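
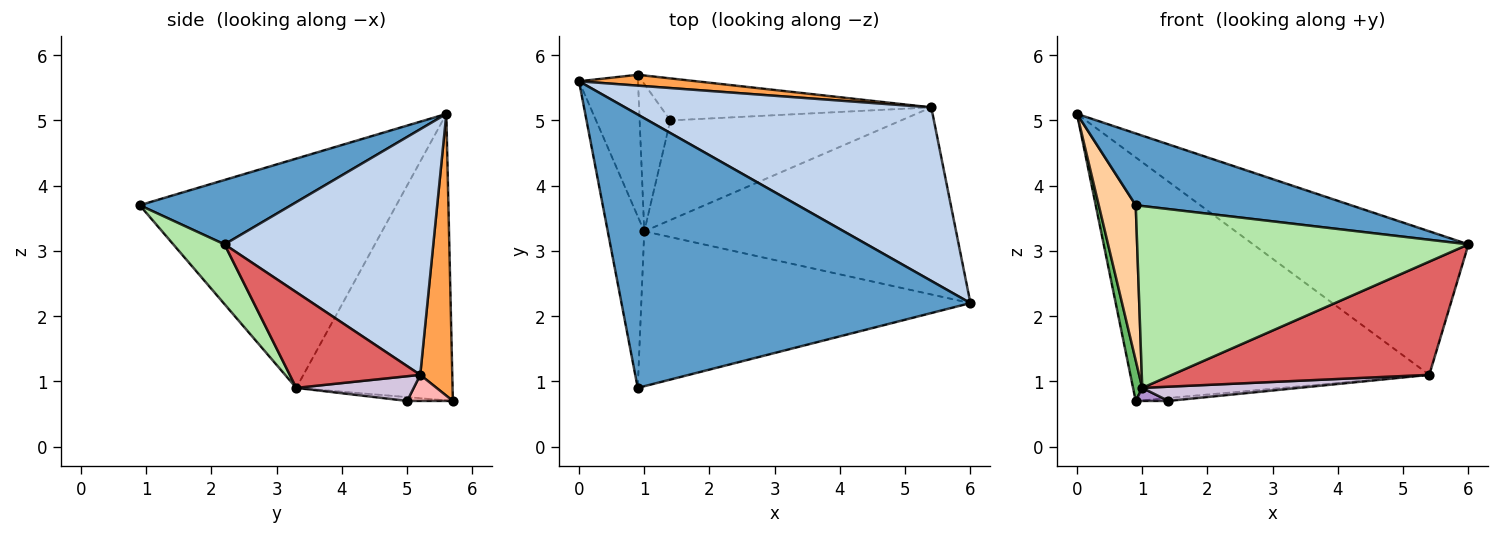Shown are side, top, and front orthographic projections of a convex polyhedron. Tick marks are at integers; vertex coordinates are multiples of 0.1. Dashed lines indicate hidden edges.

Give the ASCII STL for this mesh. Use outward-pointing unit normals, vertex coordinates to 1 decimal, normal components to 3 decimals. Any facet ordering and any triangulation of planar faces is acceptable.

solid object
 facet normal 0.176 -0.250 0.952
  outer loop
   vertex 0.9 0.9 3.7
   vertex 6.0 2.2 3.1
   vertex 0.0 5.6 5.1
  endloop
 endfacet
 facet normal 0.526 0.542 0.656
  outer loop
   vertex 5.4 5.2 1.1
   vertex 0.0 5.6 5.1
   vertex 6.0 2.2 3.1
  endloop
 endfacet
 facet normal 0.106 0.993 0.044
  outer loop
   vertex 5.4 5.2 1.1
   vertex 0.9 5.7 0.7
   vertex 0.0 5.6 5.1
  endloop
 endfacet
 facet normal -0.978 -0.141 -0.156
  outer loop
   vertex 1.0 3.3 0.9
   vertex 0.9 0.9 3.7
   vertex 0.0 5.6 5.1
  endloop
 endfacet
 facet normal -0.978 -0.058 -0.201
  outer loop
   vertex 1.0 3.3 0.9
   vertex 0.0 5.6 5.1
   vertex 0.9 5.7 0.7
  endloop
 endfacet
 facet normal 0.117 -0.756 -0.644
  outer loop
   vertex 1.0 3.3 0.9
   vertex 6.0 2.2 3.1
   vertex 0.9 0.9 3.7
  endloop
 endfacet
 facet normal 0.254 -0.501 -0.827
  outer loop
   vertex 1.0 3.3 0.9
   vertex 5.4 5.2 1.1
   vertex 6.0 2.2 3.1
  endloop
 endfacet
 facet normal 0.096 0.068 -0.993
  outer loop
   vertex 1.4 5.0 0.7
   vertex 0.9 5.7 0.7
   vertex 5.4 5.2 1.1
  endloop
 endfacet
 facet normal -0.122 -0.087 -0.989
  outer loop
   vertex 1.4 5.0 0.7
   vertex 1.0 3.3 0.9
   vertex 0.9 5.7 0.7
  endloop
 endfacet
 facet normal 0.105 -0.141 -0.984
  outer loop
   vertex 1.4 5.0 0.7
   vertex 5.4 5.2 1.1
   vertex 1.0 3.3 0.9
  endloop
 endfacet
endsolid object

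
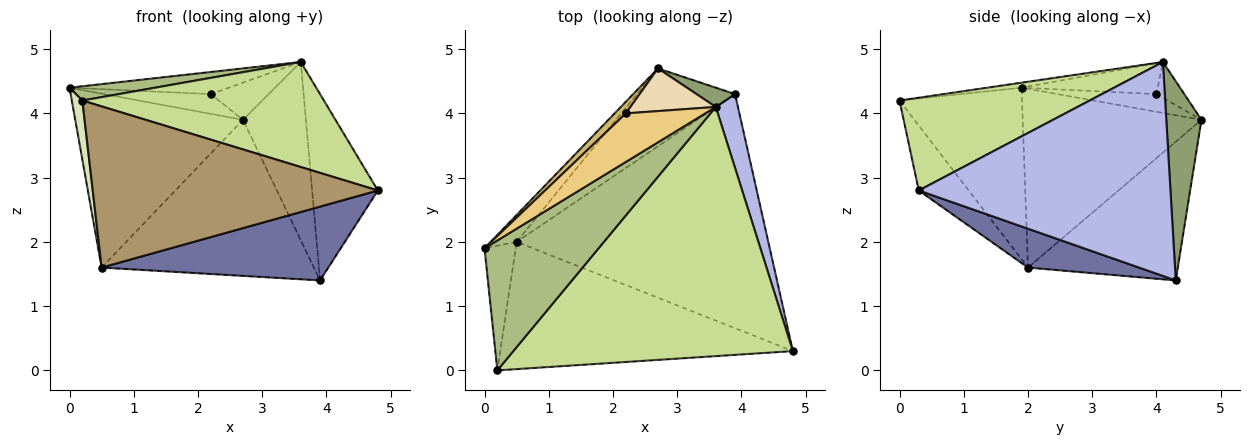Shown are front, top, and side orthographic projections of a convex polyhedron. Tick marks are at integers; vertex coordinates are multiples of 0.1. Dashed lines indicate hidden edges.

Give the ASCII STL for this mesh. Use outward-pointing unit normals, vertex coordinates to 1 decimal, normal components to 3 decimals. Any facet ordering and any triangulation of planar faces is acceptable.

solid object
 facet normal 0.146 -0.297 -0.944
  outer loop
   vertex 0.5 2.0 1.6
   vertex 3.9 4.3 1.4
   vertex 4.8 0.3 2.8
  endloop
 endfacet
 facet normal -0.725 0.680 -0.105
  outer loop
   vertex 0.5 2.0 1.6
   vertex 0.0 1.9 4.4
   vertex 2.7 4.7 3.9
  endloop
 endfacet
 facet normal -0.534 0.757 -0.377
  outer loop
   vertex 0.5 2.0 1.6
   vertex 2.7 4.7 3.9
   vertex 3.9 4.3 1.4
  endloop
 endfacet
 facet normal 0.963 0.252 0.100
  outer loop
   vertex 3.6 4.1 4.8
   vertex 4.8 0.3 2.8
   vertex 3.9 4.3 1.4
  endloop
 endfacet
 facet normal 0.485 0.869 0.094
  outer loop
   vertex 3.6 4.1 4.8
   vertex 3.9 4.3 1.4
   vertex 2.7 4.7 3.9
  endloop
 endfacet
 facet normal -0.044 -0.109 0.993
  outer loop
   vertex 0.2 0.0 4.2
   vertex 3.6 4.1 4.8
   vertex 0.0 1.9 4.4
  endloop
 endfacet
 facet normal 0.292 -0.371 0.881
  outer loop
   vertex 0.2 0.0 4.2
   vertex 4.8 0.3 2.8
   vertex 3.6 4.1 4.8
  endloop
 endfacet
 facet normal -0.980 -0.084 -0.178
  outer loop
   vertex 0.2 0.0 4.2
   vertex 0.0 1.9 4.4
   vertex 0.5 2.0 1.6
  endloop
 endfacet
 facet normal -0.136 -0.778 -0.614
  outer loop
   vertex 0.2 0.0 4.2
   vertex 0.5 2.0 1.6
   vertex 4.8 0.3 2.8
  endloop
 endfacet
 facet normal -0.624 0.673 0.397
  outer loop
   vertex 2.2 4.0 4.3
   vertex 2.7 4.7 3.9
   vertex 0.0 1.9 4.4
  endloop
 endfacet
 facet normal -0.334 0.391 0.858
  outer loop
   vertex 2.2 4.0 4.3
   vertex 0.0 1.9 4.4
   vertex 3.6 4.1 4.8
  endloop
 endfacet
 facet normal -0.302 0.626 0.719
  outer loop
   vertex 2.2 4.0 4.3
   vertex 3.6 4.1 4.8
   vertex 2.7 4.7 3.9
  endloop
 endfacet
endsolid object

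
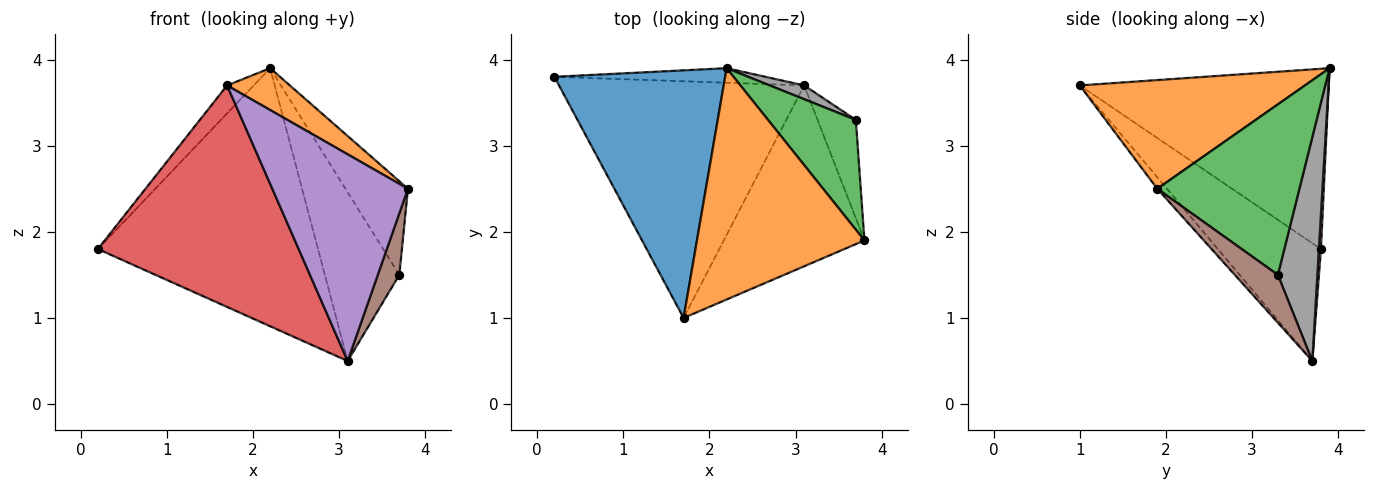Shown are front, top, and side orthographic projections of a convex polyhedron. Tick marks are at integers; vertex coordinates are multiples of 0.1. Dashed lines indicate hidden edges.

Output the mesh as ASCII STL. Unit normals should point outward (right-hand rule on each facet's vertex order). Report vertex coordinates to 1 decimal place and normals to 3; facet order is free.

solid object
 facet normal -0.724 0.078 0.686
  outer loop
   vertex 2.2 3.9 3.9
   vertex 0.2 3.8 1.8
   vertex 1.7 1.0 3.7
  endloop
 endfacet
 facet normal 0.538 -0.150 0.829
  outer loop
   vertex 2.2 3.9 3.9
   vertex 1.7 1.0 3.7
   vertex 3.8 1.9 2.5
  endloop
 endfacet
 facet normal 0.828 0.364 0.427
  outer loop
   vertex 3.7 3.3 1.5
   vertex 2.2 3.9 3.9
   vertex 3.8 1.9 2.5
  endloop
 endfacet
 facet normal -0.331 -0.645 -0.689
  outer loop
   vertex 3.1 3.7 0.5
   vertex 1.7 1.0 3.7
   vertex 0.2 3.8 1.8
  endloop
 endfacet
 facet normal -0.054 -0.751 -0.658
  outer loop
   vertex 3.1 3.7 0.5
   vertex 3.8 1.9 2.5
   vertex 1.7 1.0 3.7
  endloop
 endfacet
 facet normal 0.727 -0.364 -0.582
  outer loop
   vertex 3.1 3.7 0.5
   vertex 3.7 3.3 1.5
   vertex 3.8 1.9 2.5
  endloop
 endfacet
 facet normal 0.009 0.998 -0.056
  outer loop
   vertex 3.1 3.7 0.5
   vertex 0.2 3.8 1.8
   vertex 2.2 3.9 3.9
  endloop
 endfacet
 facet normal 0.468 0.881 0.072
  outer loop
   vertex 3.1 3.7 0.5
   vertex 2.2 3.9 3.9
   vertex 3.7 3.3 1.5
  endloop
 endfacet
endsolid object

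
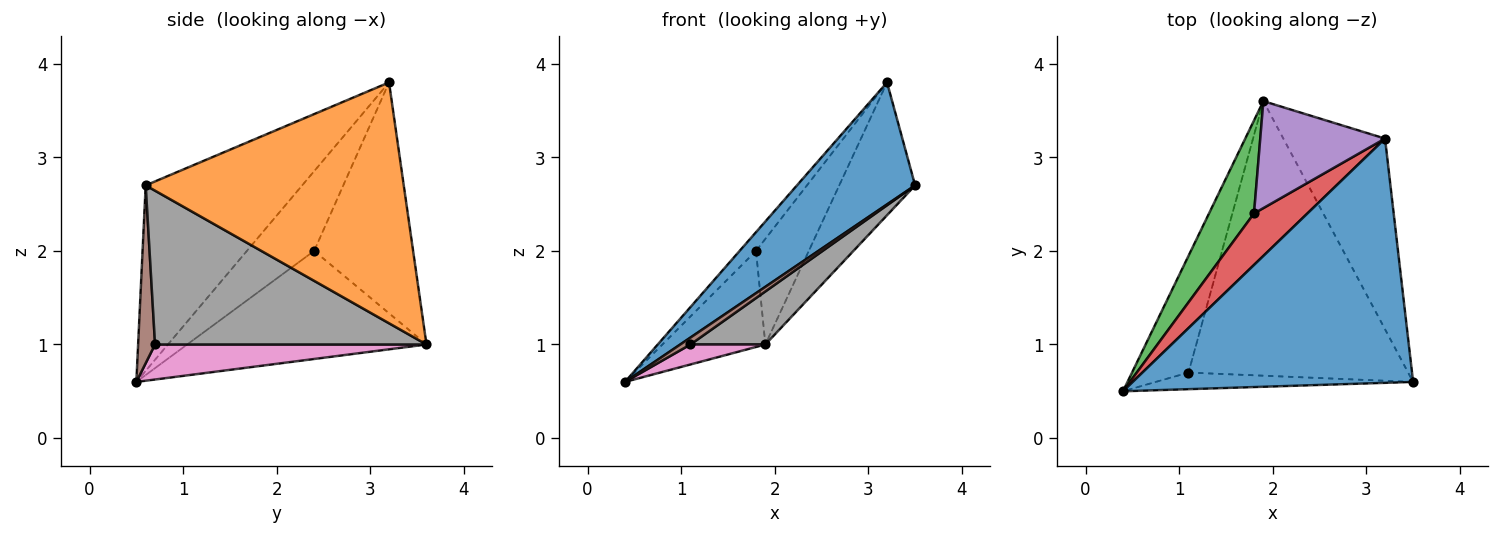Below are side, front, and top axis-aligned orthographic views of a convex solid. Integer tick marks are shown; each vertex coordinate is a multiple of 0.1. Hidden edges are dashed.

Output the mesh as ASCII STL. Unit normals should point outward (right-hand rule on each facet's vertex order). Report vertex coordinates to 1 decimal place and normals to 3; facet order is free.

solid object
 facet normal -0.509 -0.385 0.770
  outer loop
   vertex 3.2 3.2 3.8
   vertex 0.4 0.5 0.6
   vertex 3.5 0.6 2.7
  endloop
 endfacet
 facet normal 0.889 0.261 -0.375
  outer loop
   vertex 3.2 3.2 3.8
   vertex 3.5 0.6 2.7
   vertex 1.9 3.6 1.0
  endloop
 endfacet
 facet normal -0.858 0.369 0.357
  outer loop
   vertex 1.8 2.4 2.0
   vertex 1.9 3.6 1.0
   vertex 0.4 0.5 0.6
  endloop
 endfacet
 facet normal -0.814 0.198 0.545
  outer loop
   vertex 1.8 2.4 2.0
   vertex 0.4 0.5 0.6
   vertex 3.2 3.2 3.8
  endloop
 endfacet
 facet normal -0.796 0.425 0.430
  outer loop
   vertex 1.8 2.4 2.0
   vertex 3.2 3.2 3.8
   vertex 1.9 3.6 1.0
  endloop
 endfacet
 facet normal 0.538 -0.325 -0.778
  outer loop
   vertex 1.1 0.7 1.0
   vertex 3.5 0.6 2.7
   vertex 0.4 0.5 0.6
  endloop
 endfacet
 facet normal 0.522 -0.144 -0.841
  outer loop
   vertex 1.1 0.7 1.0
   vertex 0.4 0.5 0.6
   vertex 1.9 3.6 1.0
  endloop
 endfacet
 facet normal 0.567 -0.156 -0.809
  outer loop
   vertex 1.1 0.7 1.0
   vertex 1.9 3.6 1.0
   vertex 3.5 0.6 2.7
  endloop
 endfacet
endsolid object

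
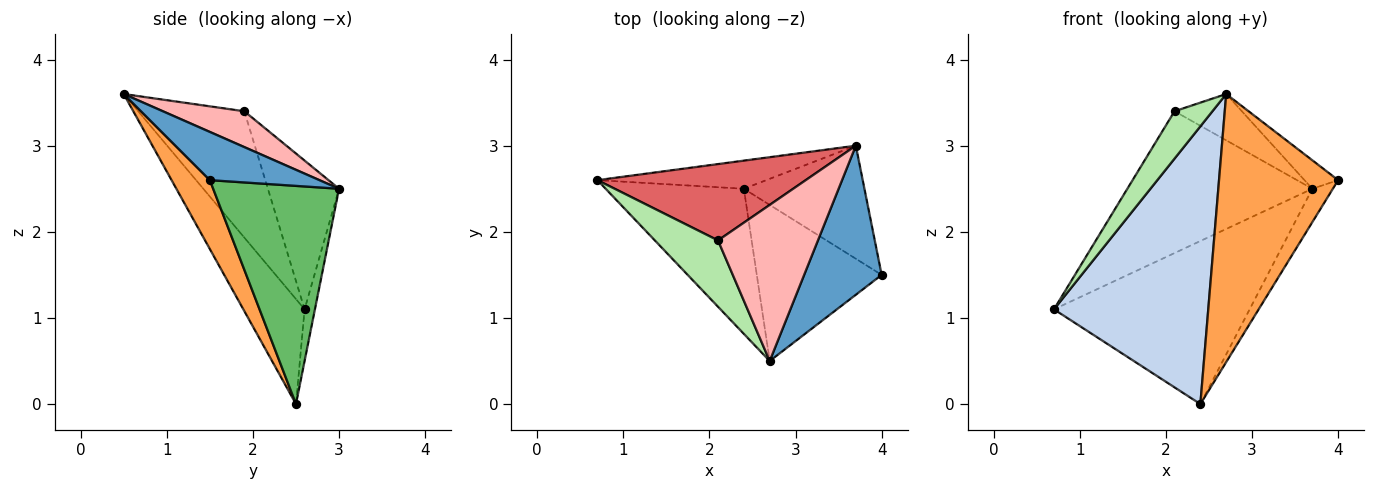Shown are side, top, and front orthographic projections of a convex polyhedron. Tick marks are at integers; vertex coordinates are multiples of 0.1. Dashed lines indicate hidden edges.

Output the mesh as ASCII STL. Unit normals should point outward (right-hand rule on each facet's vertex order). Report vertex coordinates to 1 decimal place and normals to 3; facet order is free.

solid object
 facet normal 0.521 0.160 0.838
  outer loop
   vertex 3.7 3.0 2.5
   vertex 2.7 0.5 3.6
   vertex 4.0 1.5 2.6
  endloop
 endfacet
 facet normal -0.332 -0.836 -0.437
  outer loop
   vertex 2.4 2.5 0.0
   vertex 2.7 0.5 3.6
   vertex 0.7 2.6 1.1
  endloop
 endfacet
 facet normal 0.268 -0.833 -0.485
  outer loop
   vertex 2.4 2.5 0.0
   vertex 4.0 1.5 2.6
   vertex 2.7 0.5 3.6
  endloop
 endfacet
 facet normal -0.052 0.984 -0.170
  outer loop
   vertex 2.4 2.5 0.0
   vertex 0.7 2.6 1.1
   vertex 3.7 3.0 2.5
  endloop
 endfacet
 facet normal 0.866 0.141 -0.479
  outer loop
   vertex 2.4 2.5 0.0
   vertex 3.7 3.0 2.5
   vertex 4.0 1.5 2.6
  endloop
 endfacet
 facet normal -0.852 -0.304 0.426
  outer loop
   vertex 2.1 1.9 3.4
   vertex 0.7 2.6 1.1
   vertex 2.7 0.5 3.6
  endloop
 endfacet
 facet normal -0.321 0.834 0.449
  outer loop
   vertex 2.1 1.9 3.4
   vertex 3.7 3.0 2.5
   vertex 0.7 2.6 1.1
  endloop
 endfacet
 facet normal 0.325 0.269 0.907
  outer loop
   vertex 2.1 1.9 3.4
   vertex 2.7 0.5 3.6
   vertex 3.7 3.0 2.5
  endloop
 endfacet
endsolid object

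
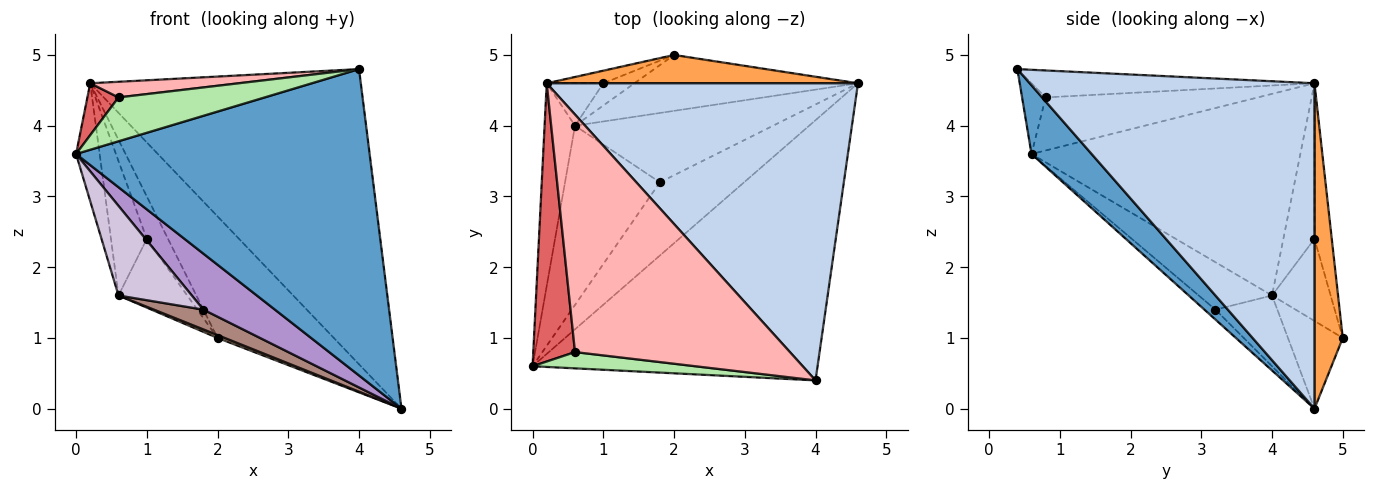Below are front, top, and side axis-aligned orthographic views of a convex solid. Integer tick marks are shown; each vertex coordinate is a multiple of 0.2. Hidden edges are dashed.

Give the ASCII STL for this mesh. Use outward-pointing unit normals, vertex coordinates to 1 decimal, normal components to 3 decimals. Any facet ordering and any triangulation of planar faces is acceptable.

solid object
 facet normal 0.154 -0.753 -0.640
  outer loop
   vertex 4.0 0.4 4.8
   vertex 0.0 0.6 3.6
   vertex 4.6 4.6 0.0
  endloop
 endfacet
 facet normal 0.596 0.566 0.570
  outer loop
   vertex 0.2 4.6 4.6
   vertex 4.0 0.4 4.8
   vertex 4.6 4.6 0.0
  endloop
 endfacet
 facet normal 0.231 0.948 0.221
  outer loop
   vertex 0.2 4.6 4.6
   vertex 4.6 4.6 0.0
   vertex 2.0 5.0 1.0
  endloop
 endfacet
 facet normal -0.365 -0.047 -0.930
  outer loop
   vertex 0.6 4.0 1.6
   vertex 2.0 5.0 1.0
   vertex 4.6 4.6 0.0
  endloop
 endfacet
 facet normal -0.985 0.086 -0.149
  outer loop
   vertex 0.6 4.0 1.6
   vertex 0.0 0.6 3.6
   vertex 0.2 4.6 4.6
  endloop
 endfacet
 facet normal -0.150 -0.927 0.344
  outer loop
   vertex 0.6 0.8 4.4
   vertex 0.0 0.6 3.6
   vertex 4.0 0.4 4.8
  endloop
 endfacet
 facet normal -0.781 -0.115 0.614
  outer loop
   vertex 0.6 0.8 4.4
   vertex 0.2 4.6 4.6
   vertex 0.0 0.6 3.6
  endloop
 endfacet
 facet normal -0.124 -0.065 0.990
  outer loop
   vertex 0.6 0.8 4.4
   vertex 4.0 0.4 4.8
   vertex 0.2 4.6 4.6
  endloop
 endfacet
 facet normal -0.093 -0.605 -0.791
  outer loop
   vertex 1.8 3.2 1.4
   vertex 4.6 4.6 0.0
   vertex 0.0 0.6 3.6
  endloop
 endfacet
 facet normal -0.408 -0.408 -0.816
  outer loop
   vertex 1.8 3.2 1.4
   vertex 0.0 0.6 3.6
   vertex 0.6 4.0 1.6
  endloop
 endfacet
 facet normal -0.325 -0.260 -0.909
  outer loop
   vertex 1.8 3.2 1.4
   vertex 0.6 4.0 1.6
   vertex 4.6 4.6 0.0
  endloop
 endfacet
 facet normal -0.616 0.756 -0.224
  outer loop
   vertex 1.0 4.6 2.4
   vertex 0.2 4.6 4.6
   vertex 2.0 5.0 1.0
  endloop
 endfacet
 facet normal -0.630 0.739 -0.239
  outer loop
   vertex 1.0 4.6 2.4
   vertex 2.0 5.0 1.0
   vertex 0.6 4.0 1.6
  endloop
 endfacet
 facet normal -0.638 0.734 -0.232
  outer loop
   vertex 1.0 4.6 2.4
   vertex 0.6 4.0 1.6
   vertex 0.2 4.6 4.6
  endloop
 endfacet
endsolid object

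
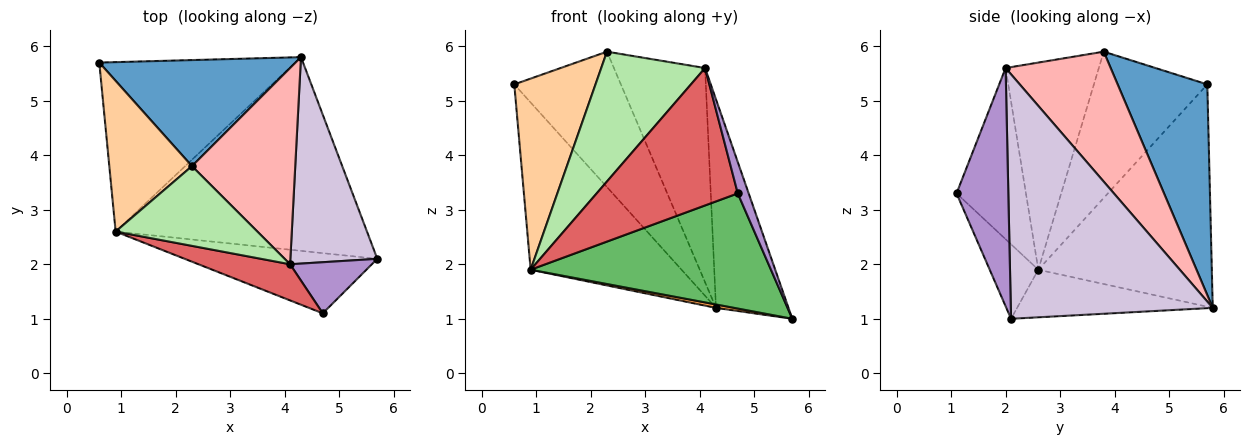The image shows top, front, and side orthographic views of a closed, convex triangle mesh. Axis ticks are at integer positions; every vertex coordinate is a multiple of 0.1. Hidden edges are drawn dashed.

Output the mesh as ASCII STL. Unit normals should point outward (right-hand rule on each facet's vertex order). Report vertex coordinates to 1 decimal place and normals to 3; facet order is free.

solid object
 facet normal 0.552 0.656 0.514
  outer loop
   vertex 2.3 3.8 5.9
   vertex 4.3 5.8 1.2
   vertex 0.6 5.7 5.3
  endloop
 endfacet
 facet normal -0.628 0.546 -0.554
  outer loop
   vertex 0.9 2.6 1.9
   vertex 0.6 5.7 5.3
   vertex 4.3 5.8 1.2
  endloop
 endfacet
 facet normal -0.186 -0.017 -0.982
  outer loop
   vertex 0.9 2.6 1.9
   vertex 4.3 5.8 1.2
   vertex 5.7 2.1 1.0
  endloop
 endfacet
 facet normal -0.739 -0.529 0.417
  outer loop
   vertex 0.9 2.6 1.9
   vertex 2.3 3.8 5.9
   vertex 0.6 5.7 5.3
  endloop
 endfacet
 facet normal -0.176 -0.872 -0.456
  outer loop
   vertex 4.7 1.1 3.3
   vertex 0.9 2.6 1.9
   vertex 5.7 2.1 1.0
  endloop
 endfacet
 facet normal -0.608 -0.677 0.416
  outer loop
   vertex 4.1 2.0 5.6
   vertex 2.3 3.8 5.9
   vertex 0.9 2.6 1.9
  endloop
 endfacet
 facet normal -0.429 -0.873 0.230
  outer loop
   vertex 4.1 2.0 5.6
   vertex 0.9 2.6 1.9
   vertex 4.7 1.1 3.3
  endloop
 endfacet
 facet normal 0.648 0.562 0.515
  outer loop
   vertex 4.1 2.0 5.6
   vertex 4.3 5.8 1.2
   vertex 2.3 3.8 5.9
  endloop
 endfacet
 facet normal 0.928 -0.195 0.318
  outer loop
   vertex 4.1 2.0 5.6
   vertex 4.7 1.1 3.3
   vertex 5.7 2.1 1.0
  endloop
 endfacet
 facet normal 0.892 0.321 0.317
  outer loop
   vertex 4.1 2.0 5.6
   vertex 5.7 2.1 1.0
   vertex 4.3 5.8 1.2
  endloop
 endfacet
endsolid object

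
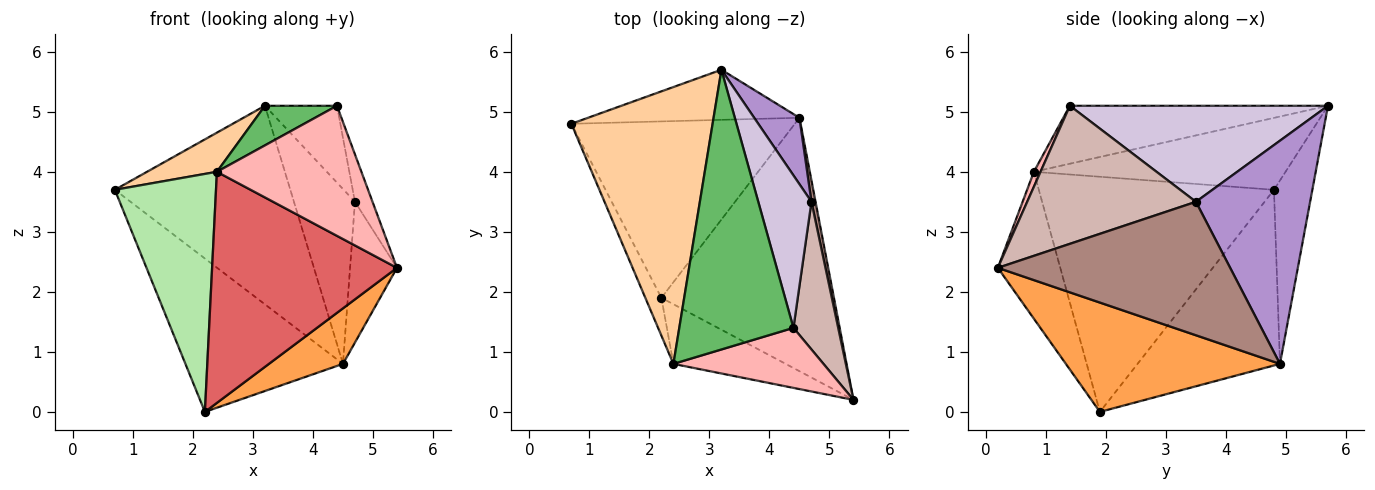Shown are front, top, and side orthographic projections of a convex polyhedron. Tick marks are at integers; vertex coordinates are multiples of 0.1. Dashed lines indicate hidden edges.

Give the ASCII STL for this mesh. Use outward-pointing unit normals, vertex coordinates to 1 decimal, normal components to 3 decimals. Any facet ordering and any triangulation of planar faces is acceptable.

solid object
 facet normal -0.208 0.949 -0.239
  outer loop
   vertex 4.5 4.9 0.8
   vertex 0.7 4.8 3.7
   vertex 3.2 5.7 5.1
  endloop
 endfacet
 facet normal -0.510 0.564 -0.649
  outer loop
   vertex 4.5 4.9 0.8
   vertex 2.2 1.9 0.0
   vertex 0.7 4.8 3.7
  endloop
 endfacet
 facet normal 0.526 -0.182 -0.831
  outer loop
   vertex 4.5 4.9 0.8
   vertex 5.4 0.2 2.4
   vertex 2.2 1.9 0.0
  endloop
 endfacet
 facet normal -0.450 -0.125 0.884
  outer loop
   vertex 2.4 0.8 4.0
   vertex 3.2 5.7 5.1
   vertex 0.7 4.8 3.7
  endloop
 endfacet
 facet normal -0.449 -0.125 0.885
  outer loop
   vertex 2.4 0.8 4.0
   vertex 4.4 1.4 5.1
   vertex 3.2 5.7 5.1
  endloop
 endfacet
 facet normal -0.917 -0.394 -0.063
  outer loop
   vertex 2.4 0.8 4.0
   vertex 0.7 4.8 3.7
   vertex 2.2 1.9 0.0
  endloop
 endfacet
 facet normal -0.311 -0.920 -0.238
  outer loop
   vertex 2.4 0.8 4.0
   vertex 2.2 1.9 0.0
   vertex 5.4 0.2 2.4
  endloop
 endfacet
 facet normal 0.042 -0.907 0.419
  outer loop
   vertex 2.4 0.8 4.0
   vertex 5.4 0.2 2.4
   vertex 4.4 1.4 5.1
  endloop
 endfacet
 facet normal 0.868 0.464 0.176
  outer loop
   vertex 4.7 3.5 3.5
   vertex 4.5 4.9 0.8
   vertex 3.2 5.7 5.1
  endloop
 endfacet
 facet normal 0.850 0.237 0.471
  outer loop
   vertex 4.7 3.5 3.5
   vertex 3.2 5.7 5.1
   vertex 4.4 1.4 5.1
  endloop
 endfacet
 facet normal 0.980 0.198 0.030
  outer loop
   vertex 4.7 3.5 3.5
   vertex 5.4 0.2 2.4
   vertex 4.5 4.9 0.8
  endloop
 endfacet
 facet normal 0.947 0.099 0.307
  outer loop
   vertex 4.7 3.5 3.5
   vertex 4.4 1.4 5.1
   vertex 5.4 0.2 2.4
  endloop
 endfacet
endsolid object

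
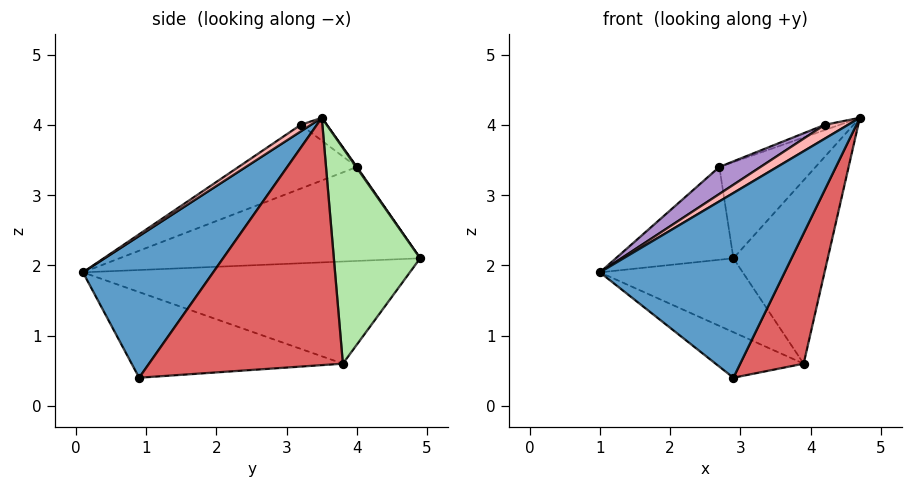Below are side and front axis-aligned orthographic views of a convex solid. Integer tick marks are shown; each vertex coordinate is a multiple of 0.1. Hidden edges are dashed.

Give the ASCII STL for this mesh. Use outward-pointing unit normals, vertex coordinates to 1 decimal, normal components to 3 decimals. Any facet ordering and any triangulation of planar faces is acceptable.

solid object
 facet normal 0.553 -0.784 0.282
  outer loop
   vertex 2.9 0.9 0.4
   vertex 4.7 3.5 4.1
   vertex 1.0 0.1 1.9
  endloop
 endfacet
 facet normal -0.926 0.362 0.108
  outer loop
   vertex 2.7 4.0 3.4
   vertex 2.9 4.9 2.1
   vertex 1.0 0.1 1.9
  endloop
 endfacet
 facet normal 0.006 0.822 0.570
  outer loop
   vertex 2.7 4.0 3.4
   vertex 4.7 3.5 4.1
   vertex 2.9 4.9 2.1
  endloop
 endfacet
 facet normal -0.680 0.297 -0.671
  outer loop
   vertex 3.9 3.8 0.6
   vertex 1.0 0.1 1.9
   vertex 2.9 4.9 2.1
  endloop
 endfacet
 facet normal -0.665 0.277 -0.694
  outer loop
   vertex 3.9 3.8 0.6
   vertex 2.9 0.9 0.4
   vertex 1.0 0.1 1.9
  endloop
 endfacet
 facet normal 0.672 0.735 -0.091
  outer loop
   vertex 3.9 3.8 0.6
   vertex 2.9 4.9 2.1
   vertex 4.7 3.5 4.1
  endloop
 endfacet
 facet normal 0.923 -0.302 -0.237
  outer loop
   vertex 3.9 3.8 0.6
   vertex 4.7 3.5 4.1
   vertex 2.9 0.9 0.4
  endloop
 endfacet
 facet normal 0.323 -0.736 0.595
  outer loop
   vertex 4.2 3.2 4.0
   vertex 1.0 0.1 1.9
   vertex 4.7 3.5 4.1
  endloop
 endfacet
 facet normal -0.436 -0.151 0.887
  outer loop
   vertex 4.2 3.2 4.0
   vertex 2.7 4.0 3.4
   vertex 1.0 0.1 1.9
  endloop
 endfacet
 facet normal -0.288 0.166 0.943
  outer loop
   vertex 4.2 3.2 4.0
   vertex 4.7 3.5 4.1
   vertex 2.7 4.0 3.4
  endloop
 endfacet
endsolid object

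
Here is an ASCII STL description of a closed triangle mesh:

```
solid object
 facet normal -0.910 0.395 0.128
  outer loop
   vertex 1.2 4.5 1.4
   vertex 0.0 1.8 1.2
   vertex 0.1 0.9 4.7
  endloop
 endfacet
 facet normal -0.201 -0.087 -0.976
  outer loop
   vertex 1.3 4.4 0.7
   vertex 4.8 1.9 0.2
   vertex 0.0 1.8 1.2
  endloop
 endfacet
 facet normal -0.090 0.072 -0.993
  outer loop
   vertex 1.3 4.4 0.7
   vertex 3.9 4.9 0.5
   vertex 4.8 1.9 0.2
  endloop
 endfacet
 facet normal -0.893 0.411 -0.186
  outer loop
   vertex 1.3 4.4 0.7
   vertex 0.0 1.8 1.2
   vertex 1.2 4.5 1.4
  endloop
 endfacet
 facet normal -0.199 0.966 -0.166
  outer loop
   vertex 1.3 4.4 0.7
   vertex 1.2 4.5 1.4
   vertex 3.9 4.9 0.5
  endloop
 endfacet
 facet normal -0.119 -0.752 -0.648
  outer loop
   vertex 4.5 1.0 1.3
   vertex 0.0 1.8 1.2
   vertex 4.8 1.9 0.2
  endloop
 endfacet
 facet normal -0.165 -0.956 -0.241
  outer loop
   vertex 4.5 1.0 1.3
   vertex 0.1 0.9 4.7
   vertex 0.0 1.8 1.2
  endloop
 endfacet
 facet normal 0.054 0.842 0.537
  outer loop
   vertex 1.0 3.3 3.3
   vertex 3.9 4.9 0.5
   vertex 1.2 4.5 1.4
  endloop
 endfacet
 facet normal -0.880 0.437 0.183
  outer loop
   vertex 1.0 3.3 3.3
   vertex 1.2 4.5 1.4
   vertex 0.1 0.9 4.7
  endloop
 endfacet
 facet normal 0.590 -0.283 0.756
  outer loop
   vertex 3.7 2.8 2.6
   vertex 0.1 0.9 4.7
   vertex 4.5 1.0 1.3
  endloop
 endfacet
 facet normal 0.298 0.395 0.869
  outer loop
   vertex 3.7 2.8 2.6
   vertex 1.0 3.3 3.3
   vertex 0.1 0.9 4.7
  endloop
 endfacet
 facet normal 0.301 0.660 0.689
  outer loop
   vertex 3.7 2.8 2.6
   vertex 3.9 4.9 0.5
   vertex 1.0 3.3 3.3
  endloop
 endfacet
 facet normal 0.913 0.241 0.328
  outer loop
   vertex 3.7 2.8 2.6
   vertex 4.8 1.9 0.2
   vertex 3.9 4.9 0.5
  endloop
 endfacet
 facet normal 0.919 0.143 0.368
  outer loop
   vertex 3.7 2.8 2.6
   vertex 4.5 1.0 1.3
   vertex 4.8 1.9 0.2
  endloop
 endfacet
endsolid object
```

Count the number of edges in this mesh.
21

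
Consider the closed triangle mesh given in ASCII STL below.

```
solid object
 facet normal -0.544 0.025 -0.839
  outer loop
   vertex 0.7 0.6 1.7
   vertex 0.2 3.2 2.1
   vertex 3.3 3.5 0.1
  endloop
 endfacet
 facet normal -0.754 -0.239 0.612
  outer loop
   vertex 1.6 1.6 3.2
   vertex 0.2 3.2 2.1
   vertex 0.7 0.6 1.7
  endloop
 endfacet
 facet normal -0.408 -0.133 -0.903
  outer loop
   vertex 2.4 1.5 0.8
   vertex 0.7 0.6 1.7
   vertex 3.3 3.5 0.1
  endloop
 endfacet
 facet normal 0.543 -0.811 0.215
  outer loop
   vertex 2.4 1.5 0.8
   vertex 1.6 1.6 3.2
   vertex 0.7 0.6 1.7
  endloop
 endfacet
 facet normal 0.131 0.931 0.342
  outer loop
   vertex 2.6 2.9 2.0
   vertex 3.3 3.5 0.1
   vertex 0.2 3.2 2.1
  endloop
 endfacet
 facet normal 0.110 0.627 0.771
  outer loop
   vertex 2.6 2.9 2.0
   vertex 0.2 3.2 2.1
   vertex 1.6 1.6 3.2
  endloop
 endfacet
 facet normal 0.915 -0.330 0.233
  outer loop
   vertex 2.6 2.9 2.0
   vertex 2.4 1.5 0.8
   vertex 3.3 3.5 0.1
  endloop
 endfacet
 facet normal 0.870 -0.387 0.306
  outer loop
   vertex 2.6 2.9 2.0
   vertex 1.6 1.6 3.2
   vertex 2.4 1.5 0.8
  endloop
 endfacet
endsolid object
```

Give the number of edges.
12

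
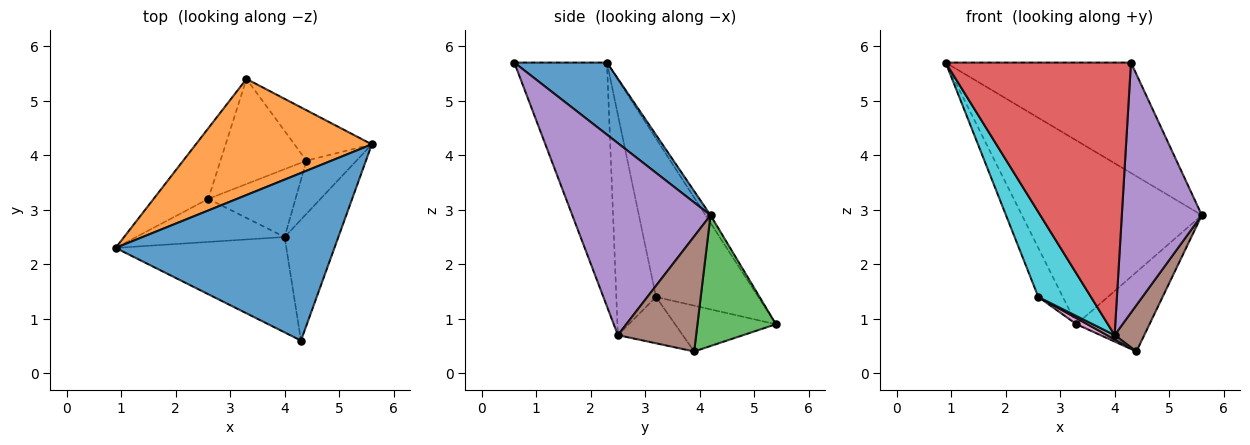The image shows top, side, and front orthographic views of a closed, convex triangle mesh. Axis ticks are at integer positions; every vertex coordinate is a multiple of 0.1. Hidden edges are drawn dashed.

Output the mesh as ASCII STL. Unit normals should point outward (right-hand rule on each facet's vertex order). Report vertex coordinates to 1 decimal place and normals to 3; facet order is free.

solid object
 facet normal 0.265 0.530 0.805
  outer loop
   vertex 4.3 0.6 5.7
   vertex 5.6 4.2 2.9
   vertex 0.9 2.3 5.7
  endloop
 endfacet
 facet normal -0.023 0.845 0.534
  outer loop
   vertex 3.3 5.4 0.9
   vertex 0.9 2.3 5.7
   vertex 5.6 4.2 2.9
  endloop
 endfacet
 facet normal 0.672 0.625 -0.397
  outer loop
   vertex 3.3 5.4 0.9
   vertex 5.6 4.2 2.9
   vertex 4.4 3.9 0.4
  endloop
 endfacet
 facet normal -0.427 -0.854 -0.299
  outer loop
   vertex 4.0 2.5 0.7
   vertex 4.3 0.6 5.7
   vertex 0.9 2.3 5.7
  endloop
 endfacet
 facet normal 0.841 -0.487 -0.235
  outer loop
   vertex 4.0 2.5 0.7
   vertex 5.6 4.2 2.9
   vertex 4.3 0.6 5.7
  endloop
 endfacet
 facet normal 0.866 -0.328 -0.376
  outer loop
   vertex 4.0 2.5 0.7
   vertex 4.4 3.9 0.4
   vertex 5.6 4.2 2.9
  endloop
 endfacet
 facet normal -0.470 -0.051 -0.881
  outer loop
   vertex 2.6 3.2 1.4
   vertex 3.3 5.4 0.9
   vertex 4.4 3.9 0.4
  endloop
 endfacet
 facet normal -0.468 -0.055 -0.882
  outer loop
   vertex 2.6 3.2 1.4
   vertex 4.4 3.9 0.4
   vertex 4.0 2.5 0.7
  endloop
 endfacet
 facet normal -0.922 0.221 -0.318
  outer loop
   vertex 2.6 3.2 1.4
   vertex 0.9 2.3 5.7
   vertex 3.3 5.4 0.9
  endloop
 endfacet
 facet normal -0.558 -0.740 -0.375
  outer loop
   vertex 2.6 3.2 1.4
   vertex 4.0 2.5 0.7
   vertex 0.9 2.3 5.7
  endloop
 endfacet
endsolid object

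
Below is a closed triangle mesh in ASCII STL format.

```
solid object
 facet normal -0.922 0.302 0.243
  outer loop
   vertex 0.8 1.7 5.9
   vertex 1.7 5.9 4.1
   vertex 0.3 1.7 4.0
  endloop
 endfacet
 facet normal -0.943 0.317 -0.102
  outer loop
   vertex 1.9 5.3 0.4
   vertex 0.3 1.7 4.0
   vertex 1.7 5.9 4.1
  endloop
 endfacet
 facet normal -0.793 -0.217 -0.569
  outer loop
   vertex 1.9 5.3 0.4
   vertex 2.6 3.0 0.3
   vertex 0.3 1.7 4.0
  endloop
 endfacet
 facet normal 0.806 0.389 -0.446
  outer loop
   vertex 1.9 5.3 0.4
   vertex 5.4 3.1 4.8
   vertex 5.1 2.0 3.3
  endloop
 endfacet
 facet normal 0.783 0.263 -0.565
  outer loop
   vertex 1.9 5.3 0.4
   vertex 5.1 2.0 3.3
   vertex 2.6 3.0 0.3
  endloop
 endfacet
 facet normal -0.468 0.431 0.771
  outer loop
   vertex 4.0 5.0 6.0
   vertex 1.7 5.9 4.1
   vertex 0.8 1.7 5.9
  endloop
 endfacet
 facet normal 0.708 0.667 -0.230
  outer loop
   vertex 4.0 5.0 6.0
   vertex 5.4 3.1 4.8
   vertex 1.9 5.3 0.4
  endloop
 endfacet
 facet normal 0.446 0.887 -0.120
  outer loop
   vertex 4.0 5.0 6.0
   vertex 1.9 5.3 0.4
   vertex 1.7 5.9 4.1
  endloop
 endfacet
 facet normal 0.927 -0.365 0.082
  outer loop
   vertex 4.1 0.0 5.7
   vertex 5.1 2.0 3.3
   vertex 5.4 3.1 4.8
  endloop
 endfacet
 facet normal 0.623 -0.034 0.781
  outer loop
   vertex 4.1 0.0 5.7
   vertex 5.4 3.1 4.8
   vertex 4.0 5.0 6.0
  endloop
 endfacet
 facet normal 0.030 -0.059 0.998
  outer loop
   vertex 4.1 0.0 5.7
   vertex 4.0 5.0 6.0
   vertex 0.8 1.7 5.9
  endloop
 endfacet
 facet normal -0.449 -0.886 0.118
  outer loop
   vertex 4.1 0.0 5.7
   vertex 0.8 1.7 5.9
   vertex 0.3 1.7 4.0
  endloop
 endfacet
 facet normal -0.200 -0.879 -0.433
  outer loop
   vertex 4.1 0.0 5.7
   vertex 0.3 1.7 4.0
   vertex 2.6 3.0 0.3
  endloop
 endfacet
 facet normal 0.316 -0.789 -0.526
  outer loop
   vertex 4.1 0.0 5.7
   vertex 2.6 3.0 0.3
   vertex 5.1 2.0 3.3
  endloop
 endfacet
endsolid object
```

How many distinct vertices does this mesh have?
9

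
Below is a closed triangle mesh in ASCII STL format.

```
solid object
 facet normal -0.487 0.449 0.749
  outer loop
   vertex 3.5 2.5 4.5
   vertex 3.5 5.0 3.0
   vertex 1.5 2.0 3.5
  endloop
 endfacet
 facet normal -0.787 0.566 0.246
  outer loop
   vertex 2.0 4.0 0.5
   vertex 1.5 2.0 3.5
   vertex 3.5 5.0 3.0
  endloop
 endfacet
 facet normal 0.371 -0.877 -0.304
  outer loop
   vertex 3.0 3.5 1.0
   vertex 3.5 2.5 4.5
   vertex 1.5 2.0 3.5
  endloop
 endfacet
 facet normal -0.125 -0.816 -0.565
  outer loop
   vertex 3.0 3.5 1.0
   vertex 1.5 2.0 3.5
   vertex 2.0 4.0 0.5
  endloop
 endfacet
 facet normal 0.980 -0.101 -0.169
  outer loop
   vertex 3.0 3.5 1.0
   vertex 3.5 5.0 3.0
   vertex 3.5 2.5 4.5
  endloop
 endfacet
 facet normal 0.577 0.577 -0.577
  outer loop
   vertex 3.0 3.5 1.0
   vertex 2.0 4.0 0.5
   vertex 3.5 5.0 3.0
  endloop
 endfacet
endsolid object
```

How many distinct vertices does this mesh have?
5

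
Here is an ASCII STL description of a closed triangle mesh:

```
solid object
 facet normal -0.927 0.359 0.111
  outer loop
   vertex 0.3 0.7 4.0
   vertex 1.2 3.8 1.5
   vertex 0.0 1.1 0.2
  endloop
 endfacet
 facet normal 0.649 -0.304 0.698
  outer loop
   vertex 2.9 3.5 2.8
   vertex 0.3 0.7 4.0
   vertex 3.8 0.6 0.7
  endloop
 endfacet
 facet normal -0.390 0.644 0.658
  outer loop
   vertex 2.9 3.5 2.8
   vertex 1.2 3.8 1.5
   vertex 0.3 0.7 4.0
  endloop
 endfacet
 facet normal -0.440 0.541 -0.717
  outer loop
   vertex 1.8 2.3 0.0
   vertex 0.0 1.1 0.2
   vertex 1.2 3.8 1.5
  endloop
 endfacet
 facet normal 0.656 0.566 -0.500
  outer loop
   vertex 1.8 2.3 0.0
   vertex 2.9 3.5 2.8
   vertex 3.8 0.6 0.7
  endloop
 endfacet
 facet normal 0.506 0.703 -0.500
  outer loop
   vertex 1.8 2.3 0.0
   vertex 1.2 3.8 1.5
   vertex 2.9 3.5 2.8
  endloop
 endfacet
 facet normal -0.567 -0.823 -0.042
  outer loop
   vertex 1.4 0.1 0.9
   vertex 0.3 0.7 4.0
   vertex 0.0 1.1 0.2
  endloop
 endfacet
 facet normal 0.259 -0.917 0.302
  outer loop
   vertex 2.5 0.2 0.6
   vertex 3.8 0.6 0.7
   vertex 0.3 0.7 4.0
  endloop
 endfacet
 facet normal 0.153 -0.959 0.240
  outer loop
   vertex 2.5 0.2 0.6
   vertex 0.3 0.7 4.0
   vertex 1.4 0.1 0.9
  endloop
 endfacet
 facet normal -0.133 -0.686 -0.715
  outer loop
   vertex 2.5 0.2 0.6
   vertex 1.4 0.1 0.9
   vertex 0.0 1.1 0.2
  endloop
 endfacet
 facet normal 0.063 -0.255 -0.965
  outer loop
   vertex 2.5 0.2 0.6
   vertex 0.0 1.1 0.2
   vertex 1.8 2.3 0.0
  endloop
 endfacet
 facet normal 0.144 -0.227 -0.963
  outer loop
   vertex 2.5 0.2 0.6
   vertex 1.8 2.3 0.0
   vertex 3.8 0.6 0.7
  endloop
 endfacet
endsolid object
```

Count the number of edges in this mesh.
18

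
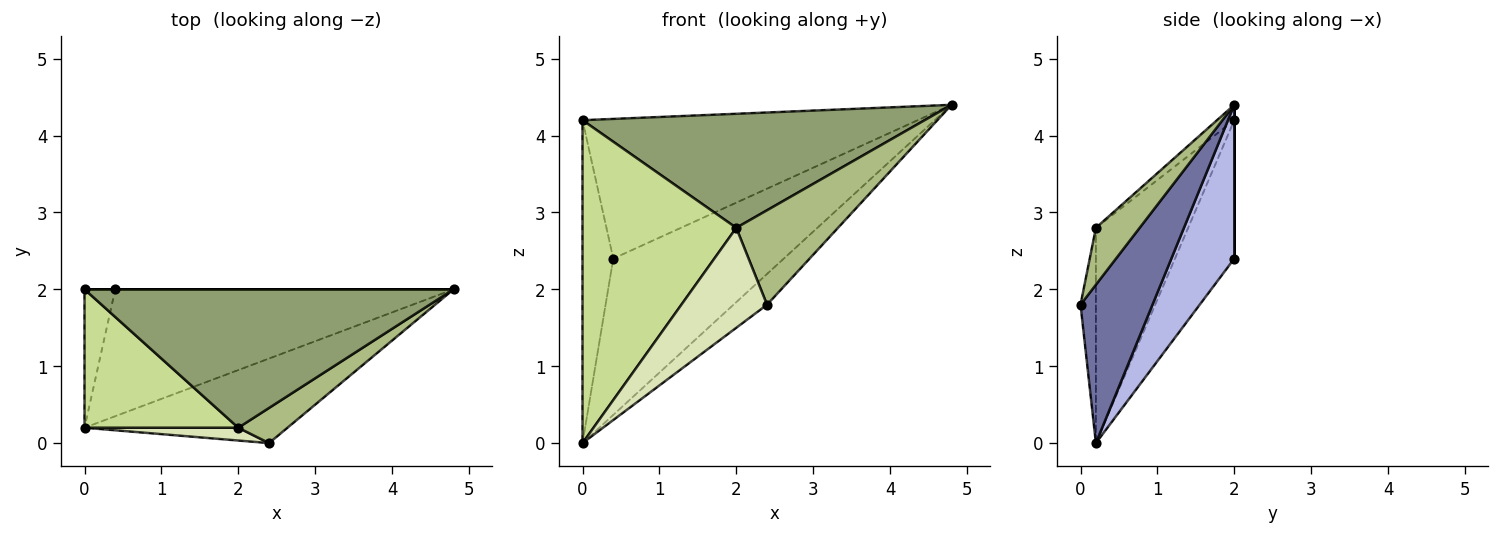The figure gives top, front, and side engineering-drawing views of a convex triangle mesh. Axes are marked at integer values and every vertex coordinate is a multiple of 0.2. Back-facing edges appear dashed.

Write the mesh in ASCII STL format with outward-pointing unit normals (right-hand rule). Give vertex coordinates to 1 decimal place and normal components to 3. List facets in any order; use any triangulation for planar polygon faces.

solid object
 facet normal 0.591 0.276 -0.758
  outer loop
   vertex 0.0 0.2 0.0
   vertex 4.8 2.0 4.4
   vertex 2.4 0.0 1.8
  endloop
 endfacet
 facet normal 0.000 1.000 0.000
  outer loop
   vertex 0.4 2.0 2.4
   vertex 0.0 2.0 4.2
   vertex 4.8 2.0 4.4
  endloop
 endfacet
 facet normal -0.871 0.452 -0.194
  outer loop
   vertex 0.4 2.0 2.4
   vertex 0.0 0.2 0.0
   vertex 0.0 2.0 4.2
  endloop
 endfacet
 facet normal 0.275 0.746 -0.606
  outer loop
   vertex 0.4 2.0 2.4
   vertex 4.8 2.0 4.4
   vertex 0.0 0.2 0.0
  endloop
 endfacet
 facet normal -0.032 -0.636 0.771
  outer loop
   vertex 2.0 0.2 2.8
   vertex 4.8 2.0 4.4
   vertex 0.0 2.0 4.2
  endloop
 endfacet
 facet normal 0.374 -0.869 0.323
  outer loop
   vertex 2.0 0.2 2.8
   vertex 2.4 0.0 1.8
   vertex 4.8 2.0 4.4
  endloop
 endfacet
 facet normal -0.483 -0.805 0.345
  outer loop
   vertex 2.0 0.2 2.8
   vertex 0.0 2.0 4.2
   vertex 0.0 0.2 0.0
  endloop
 endfacet
 facet normal -0.175 -0.977 0.125
  outer loop
   vertex 2.0 0.2 2.8
   vertex 0.0 0.2 0.0
   vertex 2.4 0.0 1.8
  endloop
 endfacet
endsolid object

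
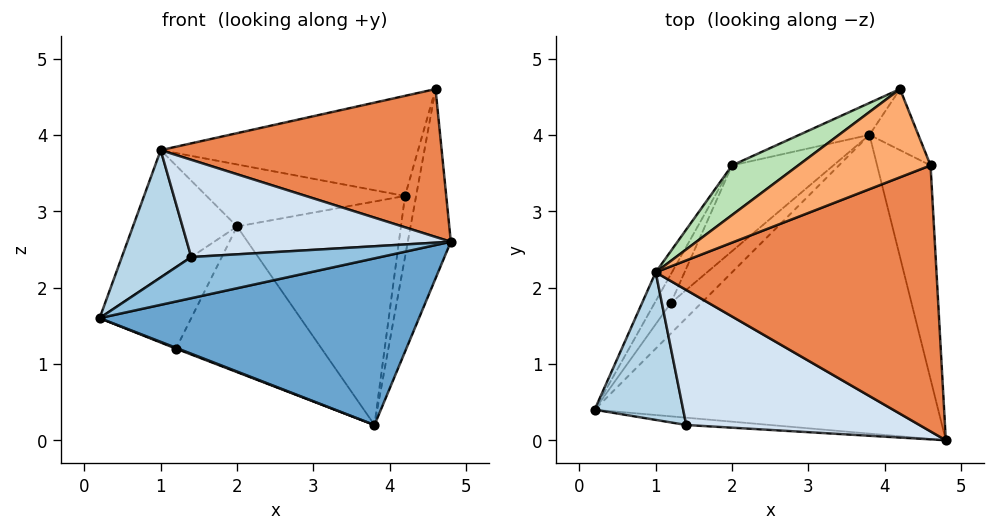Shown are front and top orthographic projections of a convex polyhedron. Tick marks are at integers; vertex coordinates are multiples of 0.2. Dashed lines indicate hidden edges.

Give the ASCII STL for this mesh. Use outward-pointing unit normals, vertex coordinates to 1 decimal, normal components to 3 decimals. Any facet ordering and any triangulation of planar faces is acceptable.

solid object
 facet normal 0.146 -0.482 -0.864
  outer loop
   vertex 3.8 4.0 0.2
   vertex 4.8 0.0 2.6
   vertex 0.2 0.4 1.6
  endloop
 endfacet
 facet normal -0.048 -0.984 -0.174
  outer loop
   vertex 1.4 0.2 2.4
   vertex 0.2 0.4 1.6
   vertex 4.8 0.0 2.6
  endloop
 endfacet
 facet normal -0.523 -0.556 0.646
  outer loop
   vertex 1.4 0.2 2.4
   vertex 1.0 2.2 3.8
   vertex 0.2 0.4 1.6
  endloop
 endfacet
 facet normal -0.082 -0.582 0.809
  outer loop
   vertex 1.4 0.2 2.4
   vertex 4.8 0.0 2.6
   vertex 1.0 2.2 3.8
  endloop
 endfacet
 facet normal -0.005 -0.486 0.874
  outer loop
   vertex 4.6 3.6 4.6
   vertex 1.0 2.2 3.8
   vertex 4.8 0.0 2.6
  endloop
 endfacet
 facet normal -0.402 0.687 0.606
  outer loop
   vertex 4.6 3.6 4.6
   vertex 4.2 4.6 3.2
   vertex 1.0 2.2 3.8
  endloop
 endfacet
 facet normal 0.976 0.145 -0.164
  outer loop
   vertex 4.6 3.6 4.6
   vertex 4.8 0.0 2.6
   vertex 3.8 4.0 0.2
  endloop
 endfacet
 facet normal 0.973 0.162 -0.162
  outer loop
   vertex 4.6 3.6 4.6
   vertex 3.8 4.0 0.2
   vertex 4.2 4.6 3.2
  endloop
 endfacet
 facet normal -0.846 0.520 -0.118
  outer loop
   vertex 2.0 3.6 2.8
   vertex 0.2 0.4 1.6
   vertex 1.0 2.2 3.8
  endloop
 endfacet
 facet normal -0.391 0.911 -0.130
  outer loop
   vertex 2.0 3.6 2.8
   vertex 4.2 4.6 3.2
   vertex 3.8 4.0 0.2
  endloop
 endfacet
 facet normal -0.424 0.707 0.566
  outer loop
   vertex 2.0 3.6 2.8
   vertex 1.0 2.2 3.8
   vertex 4.2 4.6 3.2
  endloop
 endfacet
 facet normal -0.340 -0.026 -0.940
  outer loop
   vertex 1.2 1.8 1.2
   vertex 3.8 4.0 0.2
   vertex 0.2 0.4 1.6
  endloop
 endfacet
 facet normal -0.824 0.534 -0.189
  outer loop
   vertex 1.2 1.8 1.2
   vertex 0.2 0.4 1.6
   vertex 2.0 3.6 2.8
  endloop
 endfacet
 facet normal -0.679 0.633 -0.373
  outer loop
   vertex 1.2 1.8 1.2
   vertex 2.0 3.6 2.8
   vertex 3.8 4.0 0.2
  endloop
 endfacet
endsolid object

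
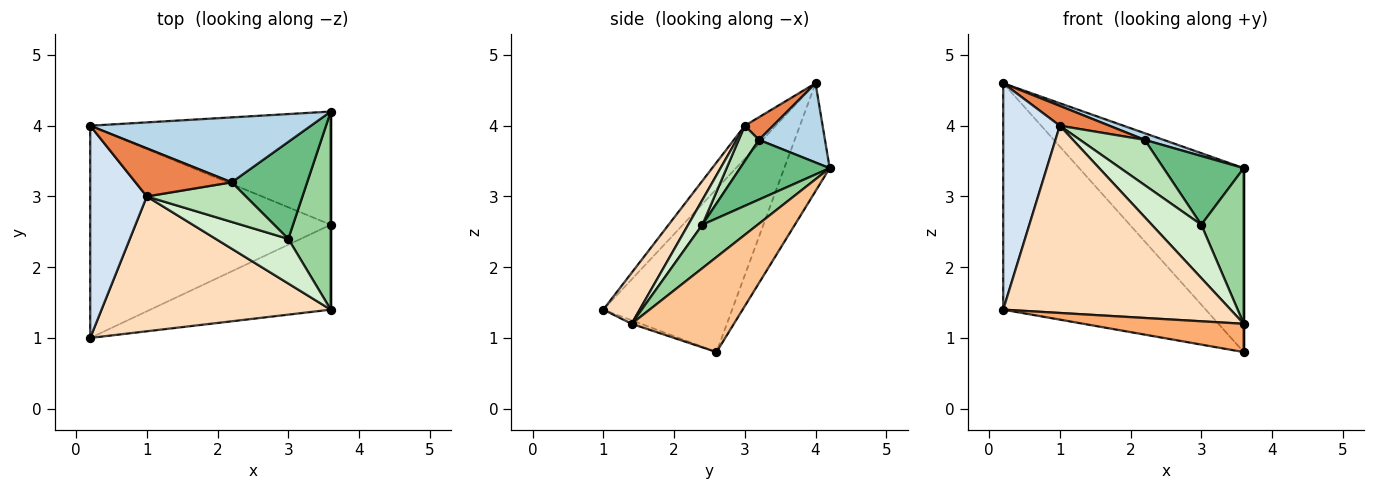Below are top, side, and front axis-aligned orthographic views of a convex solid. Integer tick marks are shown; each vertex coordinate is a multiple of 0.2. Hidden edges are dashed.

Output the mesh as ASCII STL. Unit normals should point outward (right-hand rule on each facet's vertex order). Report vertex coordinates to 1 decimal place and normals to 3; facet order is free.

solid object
 facet normal -0.421 0.662 -0.620
  outer loop
   vertex 0.2 1.0 1.4
   vertex 0.2 4.0 4.6
   vertex 3.6 2.6 0.8
  endloop
 endfacet
 facet normal -0.229 0.829 -0.510
  outer loop
   vertex 3.6 4.2 3.4
   vertex 3.6 2.6 0.8
   vertex 0.2 4.0 4.6
  endloop
 endfacet
 facet normal 0.336 -0.096 0.937
  outer loop
   vertex 2.2 3.2 3.8
   vertex 3.6 4.2 3.4
   vertex 0.2 4.0 4.6
  endloop
 endfacet
 facet normal -0.371 -0.678 0.635
  outer loop
   vertex 1.0 3.0 4.0
   vertex 0.2 4.0 4.6
   vertex 0.2 1.0 1.4
  endloop
 endfacet
 facet normal 0.213 -0.372 0.904
  outer loop
   vertex 1.0 3.0 4.0
   vertex 2.2 3.2 3.8
   vertex 0.2 4.0 4.6
  endloop
 endfacet
 facet normal -0.019 -0.316 -0.949
  outer loop
   vertex 3.6 1.4 1.2
   vertex 0.2 1.0 1.4
   vertex 3.6 2.6 0.8
  endloop
 endfacet
 facet normal 1.000 0.000 0.000
  outer loop
   vertex 3.6 1.4 1.2
   vertex 3.6 2.6 0.8
   vertex 3.6 4.2 3.4
  endloop
 endfacet
 facet normal 0.129 -0.805 0.579
  outer loop
   vertex 3.6 1.4 1.2
   vertex 1.0 3.0 4.0
   vertex 0.2 1.0 1.4
  endloop
 endfacet
 facet normal 0.543 -0.486 0.685
  outer loop
   vertex 3.0 2.4 2.6
   vertex 3.6 4.2 3.4
   vertex 2.2 3.2 3.8
  endloop
 endfacet
 facet normal 0.627 -0.481 0.613
  outer loop
   vertex 3.0 2.4 2.6
   vertex 3.6 1.4 1.2
   vertex 3.6 4.2 3.4
  endloop
 endfacet
 facet normal 0.229 -0.733 0.641
  outer loop
   vertex 3.0 2.4 2.6
   vertex 2.2 3.2 3.8
   vertex 1.0 3.0 4.0
  endloop
 endfacet
 facet normal 0.214 -0.749 0.627
  outer loop
   vertex 3.0 2.4 2.6
   vertex 1.0 3.0 4.0
   vertex 3.6 1.4 1.2
  endloop
 endfacet
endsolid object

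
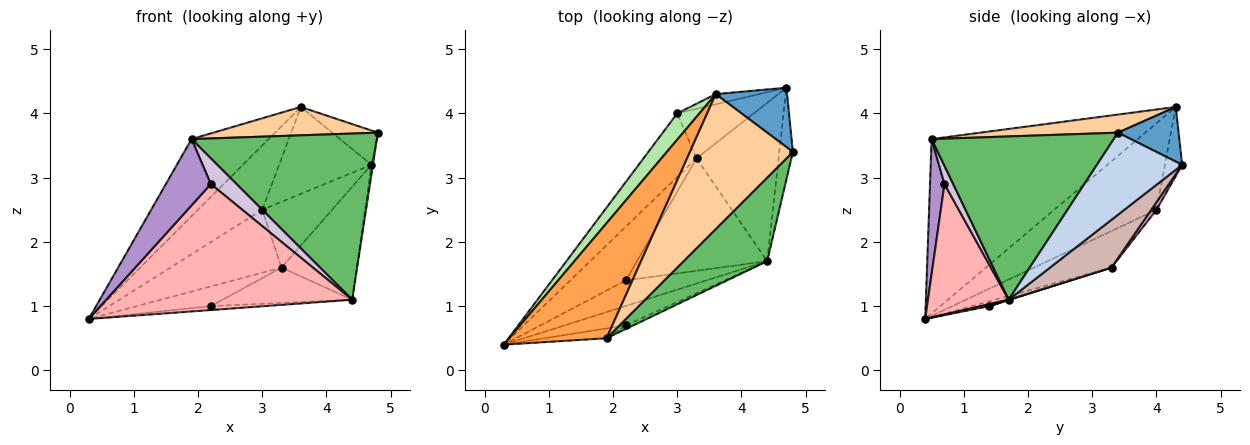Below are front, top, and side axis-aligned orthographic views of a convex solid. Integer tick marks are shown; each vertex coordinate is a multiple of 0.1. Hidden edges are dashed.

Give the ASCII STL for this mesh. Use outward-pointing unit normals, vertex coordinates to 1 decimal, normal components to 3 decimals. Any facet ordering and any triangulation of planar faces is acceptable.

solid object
 facet normal 0.553 0.416 0.722
  outer loop
   vertex 4.7 4.4 3.2
   vertex 3.6 4.3 4.1
   vertex 4.8 3.4 3.7
  endloop
 endfacet
 facet normal 0.986 0.017 -0.163
  outer loop
   vertex 4.4 1.7 1.1
   vertex 4.7 4.4 3.2
   vertex 4.8 3.4 3.7
  endloop
 endfacet
 facet normal -0.830 0.310 0.463
  outer loop
   vertex 1.9 0.5 3.6
   vertex 3.6 4.3 4.1
   vertex 0.3 0.4 0.8
  endloop
 endfacet
 facet normal 0.169 -0.203 0.964
  outer loop
   vertex 1.9 0.5 3.6
   vertex 4.8 3.4 3.7
   vertex 3.6 4.3 4.1
  endloop
 endfacet
 facet normal 0.660 -0.671 0.337
  outer loop
   vertex 1.9 0.5 3.6
   vertex 4.4 1.7 1.1
   vertex 4.8 3.4 3.7
  endloop
 endfacet
 facet normal -0.827 0.520 0.213
  outer loop
   vertex 3.0 4.0 2.5
   vertex 0.3 0.4 0.8
   vertex 3.6 4.3 4.1
  endloop
 endfacet
 facet normal -0.183 0.976 -0.115
  outer loop
   vertex 3.0 4.0 2.5
   vertex 3.6 4.3 4.1
   vertex 4.7 4.4 3.2
  endloop
 endfacet
 facet normal 0.309 -0.940 -0.145
  outer loop
   vertex 2.2 0.7 2.9
   vertex 0.3 0.4 0.8
   vertex 4.4 1.7 1.1
  endloop
 endfacet
 facet normal 0.303 -0.943 -0.139
  outer loop
   vertex 2.2 0.7 2.9
   vertex 1.9 0.5 3.6
   vertex 0.3 0.4 0.8
  endloop
 endfacet
 facet normal 0.319 -0.939 -0.131
  outer loop
   vertex 2.2 0.7 2.9
   vertex 4.4 1.7 1.1
   vertex 1.9 0.5 3.6
  endloop
 endfacet
 facet normal 0.024 0.152 -0.988
  outer loop
   vertex 2.2 1.4 1.0
   vertex 4.4 1.7 1.1
   vertex 0.3 0.4 0.8
  endloop
 endfacet
 facet normal 0.429 0.525 -0.736
  outer loop
   vertex 3.3 3.3 1.6
   vertex 4.7 4.4 3.2
   vertex 4.4 1.7 1.1
  endloop
 endfacet
 facet normal 0.060 0.797 -0.600
  outer loop
   vertex 3.3 3.3 1.6
   vertex 3.0 4.0 2.5
   vertex 4.7 4.4 3.2
  endloop
 endfacet
 facet normal 0.002 0.300 -0.954
  outer loop
   vertex 3.3 3.3 1.6
   vertex 4.4 1.7 1.1
   vertex 2.2 1.4 1.0
  endloop
 endfacet
 facet normal -0.440 0.632 -0.638
  outer loop
   vertex 3.3 3.3 1.6
   vertex 0.3 0.4 0.8
   vertex 3.0 4.0 2.5
  endloop
 endfacet
 facet normal -0.082 0.343 -0.936
  outer loop
   vertex 3.3 3.3 1.6
   vertex 2.2 1.4 1.0
   vertex 0.3 0.4 0.8
  endloop
 endfacet
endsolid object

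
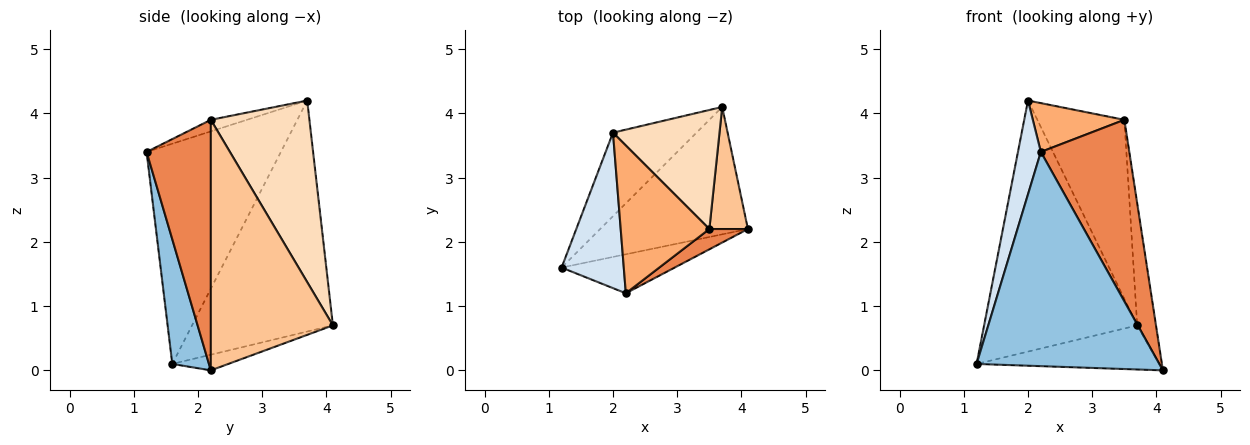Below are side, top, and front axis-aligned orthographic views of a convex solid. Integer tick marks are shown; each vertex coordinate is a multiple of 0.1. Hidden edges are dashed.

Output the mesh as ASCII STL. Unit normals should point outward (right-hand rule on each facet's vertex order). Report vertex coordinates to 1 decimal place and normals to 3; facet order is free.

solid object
 facet normal -0.100 0.325 -0.940
  outer loop
   vertex 3.7 4.1 0.7
   vertex 4.1 2.2 0.0
   vertex 1.2 1.6 0.1
  endloop
 endfacet
 facet normal 0.194 -0.965 -0.176
  outer loop
   vertex 2.2 1.2 3.4
   vertex 1.2 1.6 0.1
   vertex 4.1 2.2 0.0
  endloop
 endfacet
 facet normal -0.658 0.715 -0.238
  outer loop
   vertex 2.0 3.7 4.2
   vertex 3.7 4.1 0.7
   vertex 1.2 1.6 0.1
  endloop
 endfacet
 facet normal -0.950 -0.162 0.268
  outer loop
   vertex 2.0 3.7 4.2
   vertex 1.2 1.6 0.1
   vertex 2.2 1.2 3.4
  endloop
 endfacet
 facet normal 0.585 -0.806 0.090
  outer loop
   vertex 3.5 2.2 3.9
   vertex 2.2 1.2 3.4
   vertex 4.1 2.2 0.0
  endloop
 endfacet
 facet normal -0.123 -0.311 0.942
  outer loop
   vertex 3.5 2.2 3.9
   vertex 2.0 3.7 4.2
   vertex 2.2 1.2 3.4
  endloop
 endfacet
 facet normal 0.977 0.150 0.150
  outer loop
   vertex 3.5 2.2 3.9
   vertex 4.1 2.2 0.0
   vertex 3.7 4.1 0.7
  endloop
 endfacet
 facet normal 0.686 0.606 0.403
  outer loop
   vertex 3.5 2.2 3.9
   vertex 3.7 4.1 0.7
   vertex 2.0 3.7 4.2
  endloop
 endfacet
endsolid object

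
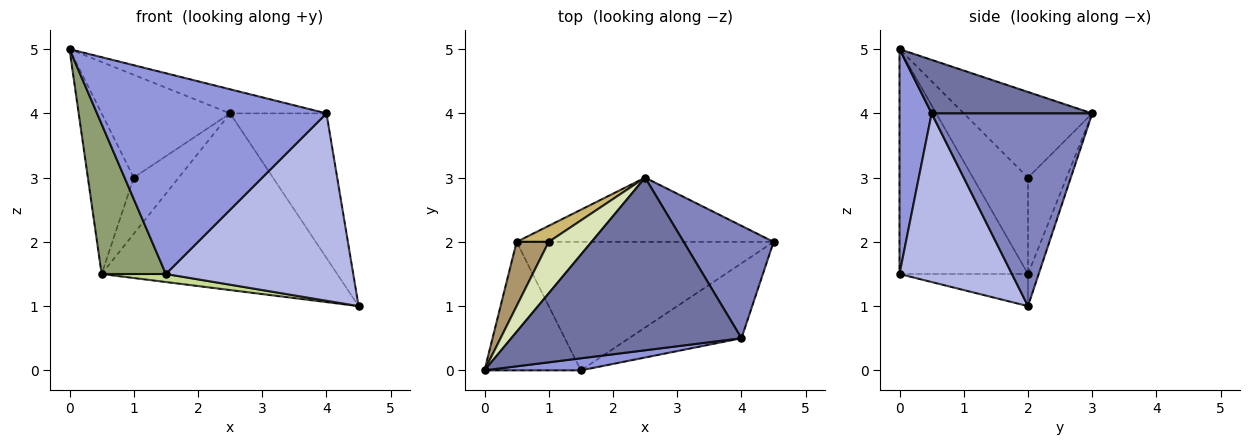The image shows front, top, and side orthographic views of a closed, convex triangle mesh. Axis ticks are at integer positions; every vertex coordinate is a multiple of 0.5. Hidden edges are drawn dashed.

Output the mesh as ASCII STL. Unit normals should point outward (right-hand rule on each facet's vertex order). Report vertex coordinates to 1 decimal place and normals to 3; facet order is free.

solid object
 facet normal 0.224 0.135 0.965
  outer loop
   vertex 4.0 0.5 4.0
   vertex 2.5 3.0 4.0
   vertex 0.0 0.0 5.0
  endloop
 endfacet
 facet normal 0.796 0.478 0.372
  outer loop
   vertex 4.0 0.5 4.0
   vertex 4.5 2.0 1.0
   vertex 2.5 3.0 4.0
  endloop
 endfacet
 facet normal 0.138 -0.989 0.059
  outer loop
   vertex 4.0 0.5 4.0
   vertex 0.0 0.0 5.0
   vertex 1.5 0.0 1.5
  endloop
 endfacet
 facet normal 0.487 -0.811 -0.324
  outer loop
   vertex 4.0 0.5 4.0
   vertex 1.5 0.0 1.5
   vertex 4.5 2.0 1.0
  endloop
 endfacet
 facet normal -0.835 -0.418 -0.358
  outer loop
   vertex 0.5 2.0 1.5
   vertex 1.5 0.0 1.5
   vertex 0.0 0.0 5.0
  endloop
 endfacet
 facet normal -0.043 0.939 -0.341
  outer loop
   vertex 0.5 2.0 1.5
   vertex 2.5 3.0 4.0
   vertex 4.5 2.0 1.0
  endloop
 endfacet
 facet normal -0.124 -0.062 -0.990
  outer loop
   vertex 0.5 2.0 1.5
   vertex 4.5 2.0 1.0
   vertex 1.5 0.0 1.5
  endloop
 endfacet
 facet normal -0.667 0.667 0.333
  outer loop
   vertex 1.0 2.0 3.0
   vertex 0.0 0.0 5.0
   vertex 2.5 3.0 4.0
  endloop
 endfacet
 facet normal -0.744 0.620 0.248
  outer loop
   vertex 1.0 2.0 3.0
   vertex 0.5 2.0 1.5
   vertex 0.0 0.0 5.0
  endloop
 endfacet
 facet normal -0.636 0.742 0.212
  outer loop
   vertex 1.0 2.0 3.0
   vertex 2.5 3.0 4.0
   vertex 0.5 2.0 1.5
  endloop
 endfacet
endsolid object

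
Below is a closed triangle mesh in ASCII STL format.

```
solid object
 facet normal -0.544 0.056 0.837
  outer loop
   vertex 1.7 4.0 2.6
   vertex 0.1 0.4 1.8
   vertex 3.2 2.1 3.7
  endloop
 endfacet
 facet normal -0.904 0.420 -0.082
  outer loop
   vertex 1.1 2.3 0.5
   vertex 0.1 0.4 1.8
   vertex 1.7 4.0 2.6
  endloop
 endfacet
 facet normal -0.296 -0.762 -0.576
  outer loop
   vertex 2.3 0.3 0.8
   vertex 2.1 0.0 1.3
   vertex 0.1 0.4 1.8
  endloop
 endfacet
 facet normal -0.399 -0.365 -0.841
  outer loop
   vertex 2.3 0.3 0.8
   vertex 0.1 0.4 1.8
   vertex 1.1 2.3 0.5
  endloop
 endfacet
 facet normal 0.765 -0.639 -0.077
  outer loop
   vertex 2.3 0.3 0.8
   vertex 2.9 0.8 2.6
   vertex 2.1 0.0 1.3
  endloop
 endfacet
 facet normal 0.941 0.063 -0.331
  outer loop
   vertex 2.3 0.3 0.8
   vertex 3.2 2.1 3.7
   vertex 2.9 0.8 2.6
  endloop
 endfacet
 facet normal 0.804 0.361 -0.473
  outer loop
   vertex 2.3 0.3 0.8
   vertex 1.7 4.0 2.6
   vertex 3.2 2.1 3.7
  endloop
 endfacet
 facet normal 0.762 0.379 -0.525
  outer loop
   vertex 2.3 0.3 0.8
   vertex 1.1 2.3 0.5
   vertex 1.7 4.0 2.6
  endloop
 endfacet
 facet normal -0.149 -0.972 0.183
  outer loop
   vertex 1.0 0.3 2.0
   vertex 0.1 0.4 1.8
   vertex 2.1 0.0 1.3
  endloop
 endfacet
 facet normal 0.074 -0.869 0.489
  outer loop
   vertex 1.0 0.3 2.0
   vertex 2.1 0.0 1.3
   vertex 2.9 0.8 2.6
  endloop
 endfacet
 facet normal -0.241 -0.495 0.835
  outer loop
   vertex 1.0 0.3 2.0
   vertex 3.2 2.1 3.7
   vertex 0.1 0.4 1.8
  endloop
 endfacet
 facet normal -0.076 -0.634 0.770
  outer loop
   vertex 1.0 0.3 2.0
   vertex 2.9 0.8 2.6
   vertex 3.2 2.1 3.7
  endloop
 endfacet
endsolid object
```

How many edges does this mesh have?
18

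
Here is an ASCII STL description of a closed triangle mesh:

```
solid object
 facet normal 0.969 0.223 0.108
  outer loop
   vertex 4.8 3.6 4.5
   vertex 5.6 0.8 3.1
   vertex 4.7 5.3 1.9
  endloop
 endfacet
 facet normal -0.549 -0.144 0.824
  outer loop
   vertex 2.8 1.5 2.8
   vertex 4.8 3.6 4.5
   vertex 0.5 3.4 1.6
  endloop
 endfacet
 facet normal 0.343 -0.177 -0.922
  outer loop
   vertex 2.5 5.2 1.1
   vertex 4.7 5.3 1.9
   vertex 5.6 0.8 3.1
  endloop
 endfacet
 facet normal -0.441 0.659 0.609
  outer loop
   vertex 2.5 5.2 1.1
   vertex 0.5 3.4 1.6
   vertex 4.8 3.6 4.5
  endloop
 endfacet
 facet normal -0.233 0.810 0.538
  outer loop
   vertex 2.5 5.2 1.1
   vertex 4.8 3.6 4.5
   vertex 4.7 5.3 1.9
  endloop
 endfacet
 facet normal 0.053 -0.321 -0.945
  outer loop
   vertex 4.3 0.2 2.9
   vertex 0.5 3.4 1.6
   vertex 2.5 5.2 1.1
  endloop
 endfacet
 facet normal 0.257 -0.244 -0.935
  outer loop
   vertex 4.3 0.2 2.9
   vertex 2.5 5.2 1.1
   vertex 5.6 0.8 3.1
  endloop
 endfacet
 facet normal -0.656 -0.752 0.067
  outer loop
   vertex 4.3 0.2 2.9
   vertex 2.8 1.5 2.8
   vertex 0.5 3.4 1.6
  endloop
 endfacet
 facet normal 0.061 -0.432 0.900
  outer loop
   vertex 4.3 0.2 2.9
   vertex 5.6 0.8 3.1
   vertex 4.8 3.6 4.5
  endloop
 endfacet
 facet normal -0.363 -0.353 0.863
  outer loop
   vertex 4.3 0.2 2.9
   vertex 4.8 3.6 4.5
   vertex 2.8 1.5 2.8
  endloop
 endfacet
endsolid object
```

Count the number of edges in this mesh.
15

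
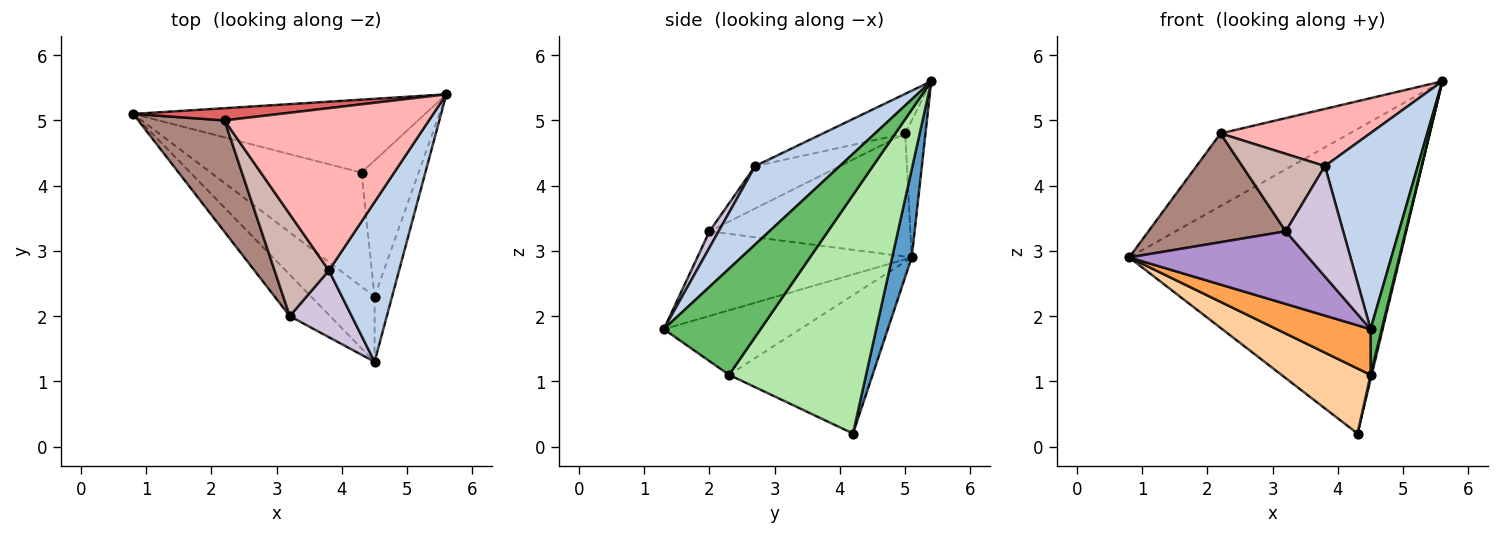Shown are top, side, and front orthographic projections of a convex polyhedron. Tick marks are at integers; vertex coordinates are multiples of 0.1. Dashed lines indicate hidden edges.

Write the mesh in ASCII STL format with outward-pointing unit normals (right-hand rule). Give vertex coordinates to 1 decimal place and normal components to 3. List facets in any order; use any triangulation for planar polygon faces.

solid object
 facet normal 0.070 0.970 -0.232
  outer loop
   vertex 4.3 4.2 0.2
   vertex 0.8 5.1 2.9
   vertex 5.6 5.4 5.6
  endloop
 endfacet
 facet normal 0.577 -0.633 0.516
  outer loop
   vertex 3.8 2.7 4.3
   vertex 4.5 1.3 1.8
   vertex 5.6 5.4 5.6
  endloop
 endfacet
 facet normal -0.640 -0.441 -0.630
  outer loop
   vertex 4.5 2.3 1.1
   vertex 4.5 1.3 1.8
   vertex 0.8 5.1 2.9
  endloop
 endfacet
 facet normal -0.624 -0.387 -0.679
  outer loop
   vertex 4.5 2.3 1.1
   vertex 0.8 5.1 2.9
   vertex 4.3 4.2 0.2
  endloop
 endfacet
 facet normal 0.980 -0.113 -0.162
  outer loop
   vertex 4.5 2.3 1.1
   vertex 5.6 5.4 5.6
   vertex 4.5 1.3 1.8
  endloop
 endfacet
 facet normal 0.973 -0.008 -0.232
  outer loop
   vertex 4.5 2.3 1.1
   vertex 4.3 4.2 0.2
   vertex 5.6 5.4 5.6
  endloop
 endfacet
 facet normal -0.153 0.974 0.164
  outer loop
   vertex 2.2 5.0 4.8
   vertex 5.6 5.4 5.6
   vertex 0.8 5.1 2.9
  endloop
 endfacet
 facet normal -0.180 -0.327 0.928
  outer loop
   vertex 2.2 5.0 4.8
   vertex 3.8 2.7 4.3
   vertex 5.6 5.4 5.6
  endloop
 endfacet
 facet normal -0.721 -0.602 -0.344
  outer loop
   vertex 3.2 2.0 3.3
   vertex 0.8 5.1 2.9
   vertex 4.5 1.3 1.8
  endloop
 endfacet
 facet normal 0.135 -0.848 0.513
  outer loop
   vertex 3.2 2.0 3.3
   vertex 4.5 1.3 1.8
   vertex 3.8 2.7 4.3
  endloop
 endfacet
 facet normal -0.715 -0.489 0.501
  outer loop
   vertex 3.2 2.0 3.3
   vertex 2.2 5.0 4.8
   vertex 0.8 5.1 2.9
  endloop
 endfacet
 facet normal -0.528 -0.514 0.676
  outer loop
   vertex 3.2 2.0 3.3
   vertex 3.8 2.7 4.3
   vertex 2.2 5.0 4.8
  endloop
 endfacet
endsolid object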